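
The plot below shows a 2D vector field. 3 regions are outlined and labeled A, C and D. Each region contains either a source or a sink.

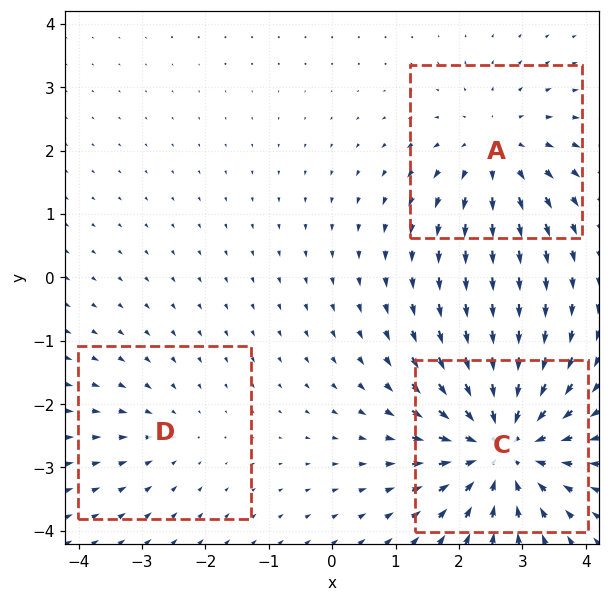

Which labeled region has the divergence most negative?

C

Divergence at each region's feature centre — A: about +3, C: about -5, D: about -2. Region C is most negative.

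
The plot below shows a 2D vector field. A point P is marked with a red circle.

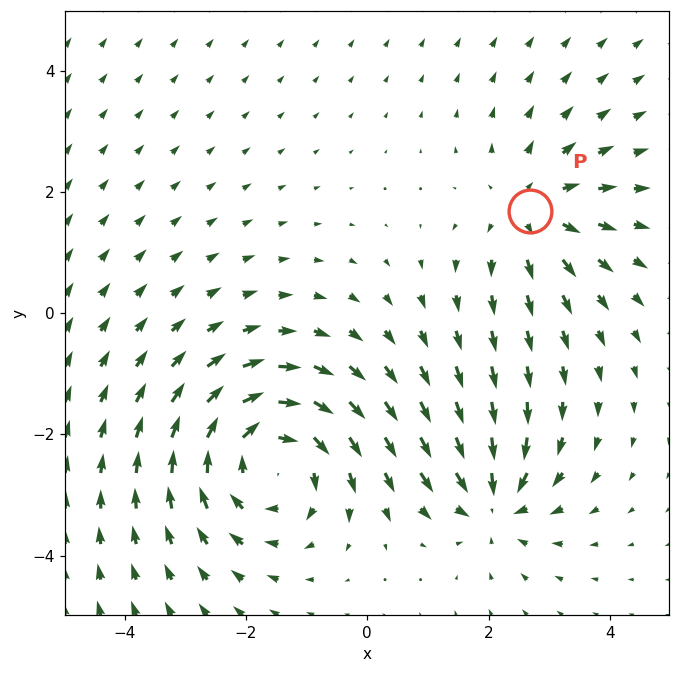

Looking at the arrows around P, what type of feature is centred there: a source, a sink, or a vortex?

source

At P (2.7, 1.7) the arrows spread outward. Divergence about +3, curl ≈0 — positive divergence with near-zero curl is a source.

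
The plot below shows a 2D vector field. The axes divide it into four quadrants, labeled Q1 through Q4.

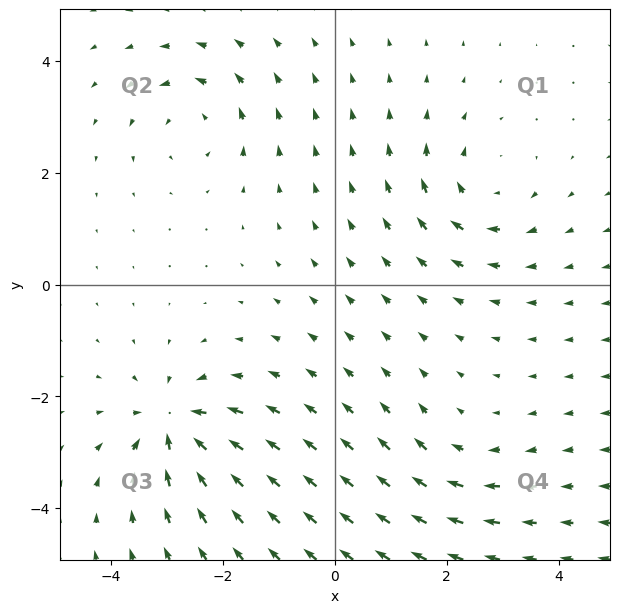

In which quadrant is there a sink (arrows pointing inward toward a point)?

The sink sits at approximately (-2.9, -2.5), which lies in quadrant Q3. The divergence there is about -6, negative as expected for a sink.

Q3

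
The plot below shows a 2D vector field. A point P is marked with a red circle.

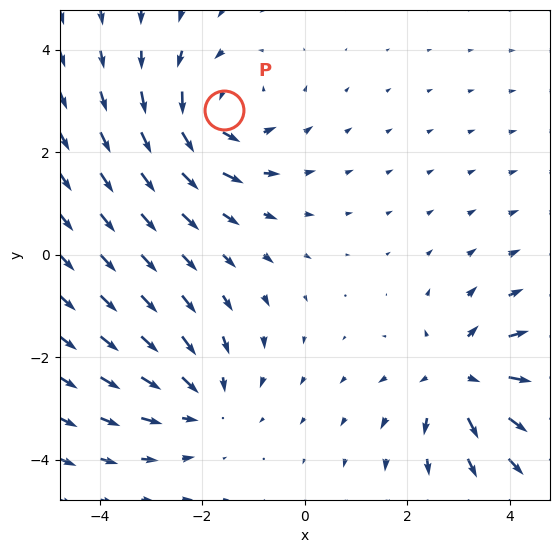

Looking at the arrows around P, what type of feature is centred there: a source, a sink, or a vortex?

vortex

At P (-1.6, 2.8) the arrows circulate counterclockwise. Divergence ≈0, curl about +3 — near-zero divergence with nonzero curl is a vortex.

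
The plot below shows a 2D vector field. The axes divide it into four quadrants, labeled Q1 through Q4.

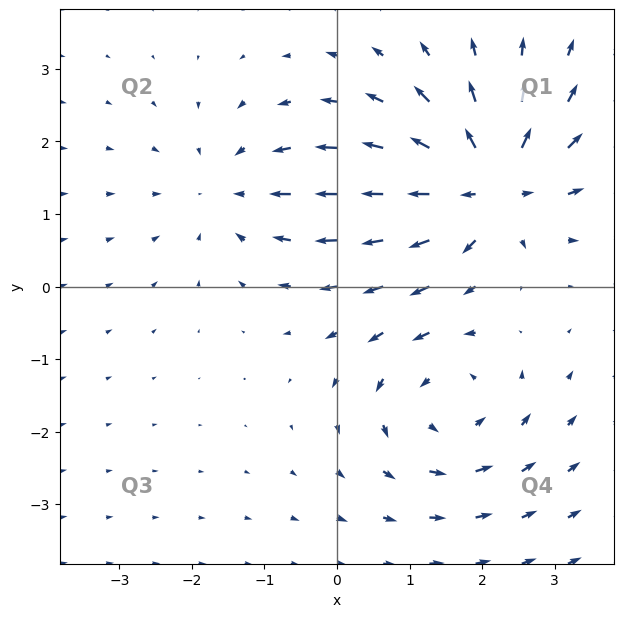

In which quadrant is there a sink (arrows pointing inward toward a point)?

Q2

The sink sits at approximately (-1.5, 1.3), which lies in quadrant Q2. The divergence there is about -2, negative as expected for a sink.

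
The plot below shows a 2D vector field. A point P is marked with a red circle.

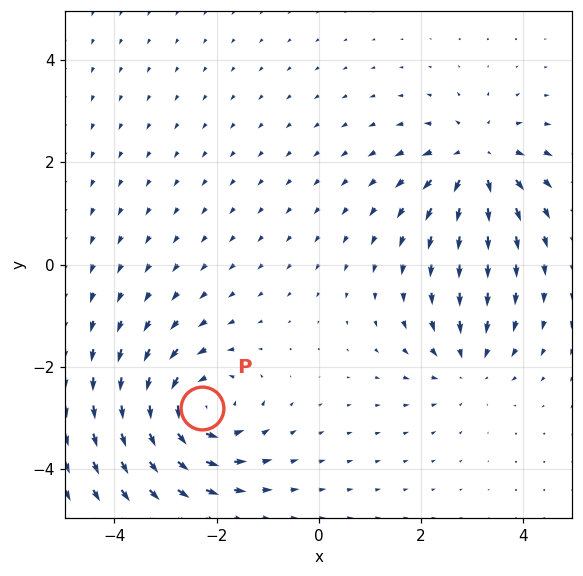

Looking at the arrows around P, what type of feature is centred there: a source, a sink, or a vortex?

At P (-2.3, -2.8) the arrows circulate counterclockwise. Divergence ≈0, curl about +5 — near-zero divergence with nonzero curl is a vortex.

vortex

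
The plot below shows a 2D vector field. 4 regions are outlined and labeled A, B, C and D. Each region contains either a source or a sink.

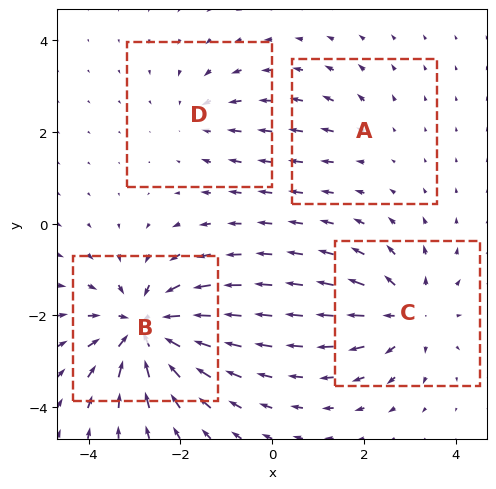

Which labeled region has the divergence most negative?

B

Divergence at each region's feature centre — A: about +2, B: about -7, C: about +5, D: about -3. Region B is most negative.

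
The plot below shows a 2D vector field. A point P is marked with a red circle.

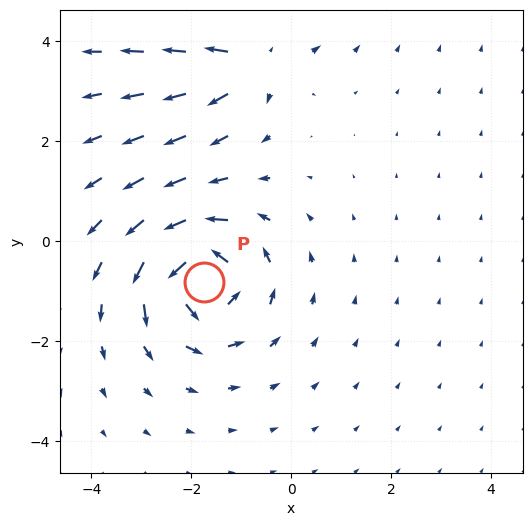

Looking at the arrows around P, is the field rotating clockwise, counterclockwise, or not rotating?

Near P at (-1.8, -0.8) the arrows circulate counterclockwise. The curl (z-component) there is about +6; positive curl means counterclockwise rotation.

counterclockwise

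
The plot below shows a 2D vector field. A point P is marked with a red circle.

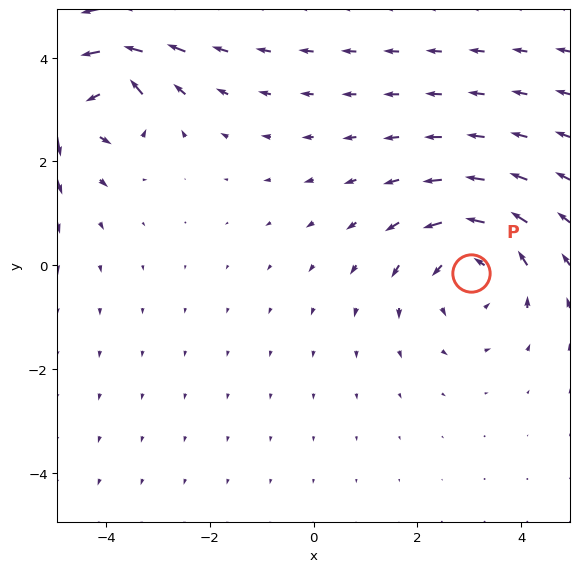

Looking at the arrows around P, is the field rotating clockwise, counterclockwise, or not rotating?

Near P at (3.0, -0.2) the arrows circulate counterclockwise. The curl (z-component) there is about +3; positive curl means counterclockwise rotation.

counterclockwise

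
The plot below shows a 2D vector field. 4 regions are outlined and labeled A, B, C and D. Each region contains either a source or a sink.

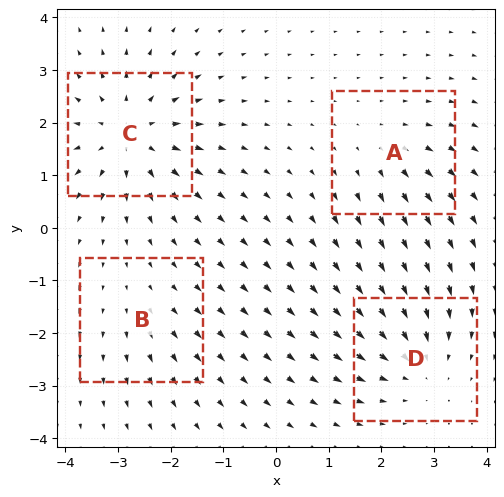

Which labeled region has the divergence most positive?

Divergence at each region's feature centre — A: about +3, B: about +2, C: about +6, D: about -4. Region C is most positive.

C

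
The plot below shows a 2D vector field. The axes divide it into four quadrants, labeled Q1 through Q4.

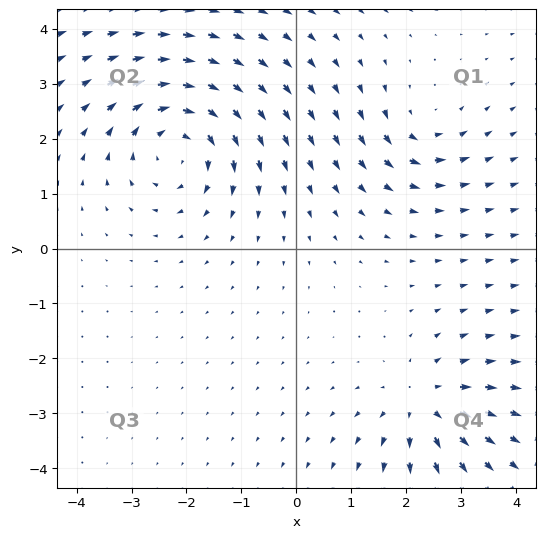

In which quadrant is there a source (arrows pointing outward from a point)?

Q4

The source sits at approximately (2.3, -2.8), which lies in quadrant Q4. The divergence there is about +4, positive as expected for a source.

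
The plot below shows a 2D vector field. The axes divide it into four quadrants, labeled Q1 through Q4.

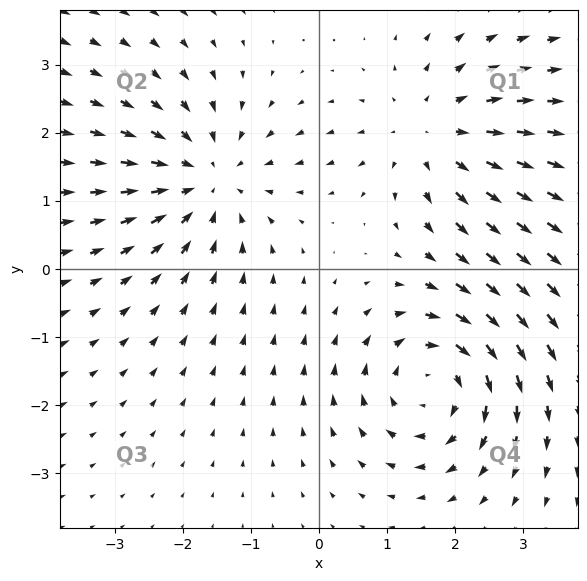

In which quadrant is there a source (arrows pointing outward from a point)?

The source sits at approximately (1.7, 2.0), which lies in quadrant Q1. The divergence there is about +3, positive as expected for a source.

Q1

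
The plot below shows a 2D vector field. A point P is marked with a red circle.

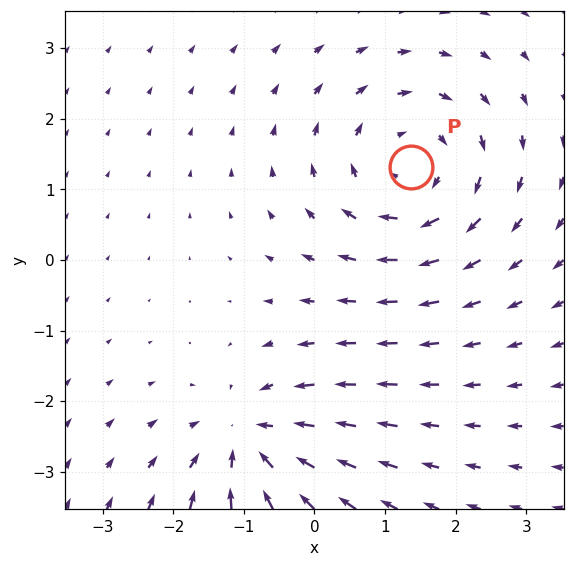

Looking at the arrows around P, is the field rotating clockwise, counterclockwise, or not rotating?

clockwise

Near P at (1.4, 1.3) the arrows circulate clockwise. The curl (z-component) there is about -3; negative curl means clockwise rotation.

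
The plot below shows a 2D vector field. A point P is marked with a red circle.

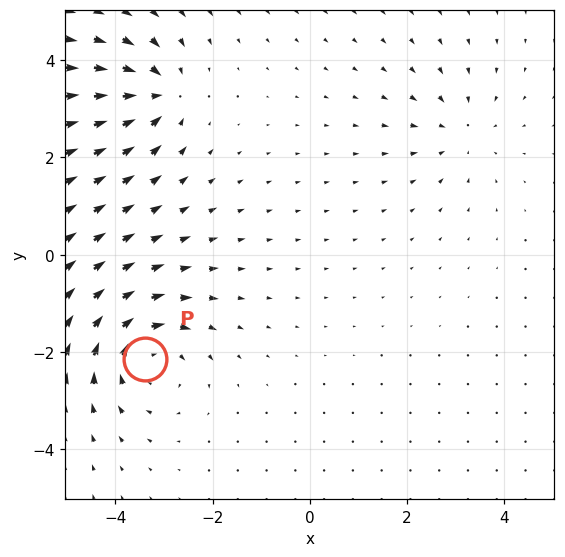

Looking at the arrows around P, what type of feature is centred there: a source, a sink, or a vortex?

vortex

At P (-3.4, -2.1) the arrows circulate clockwise. Divergence ≈0, curl about -4 — near-zero divergence with nonzero curl is a vortex.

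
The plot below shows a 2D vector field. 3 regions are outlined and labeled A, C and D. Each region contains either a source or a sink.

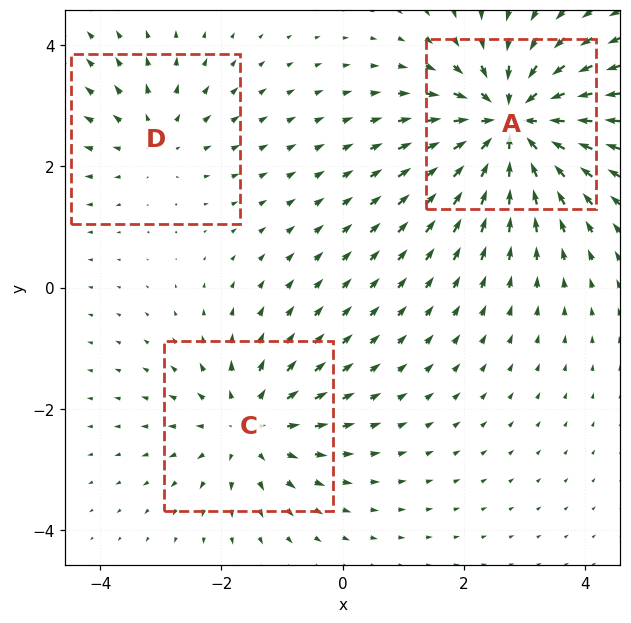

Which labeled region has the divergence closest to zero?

D

Divergence at each region's feature centre — A: about -5, C: about +3, D: about +2. Region D is closest to zero.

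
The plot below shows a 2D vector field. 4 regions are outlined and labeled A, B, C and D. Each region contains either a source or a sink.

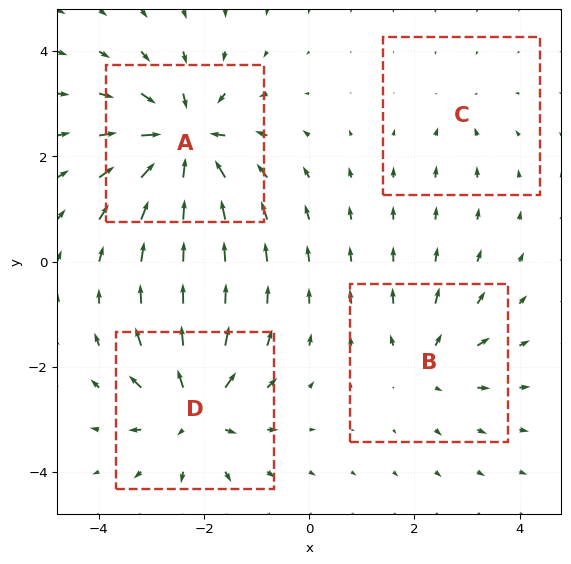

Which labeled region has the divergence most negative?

Divergence at each region's feature centre — A: about -7, B: about +4, C: about -2, D: about +6. Region A is most negative.

A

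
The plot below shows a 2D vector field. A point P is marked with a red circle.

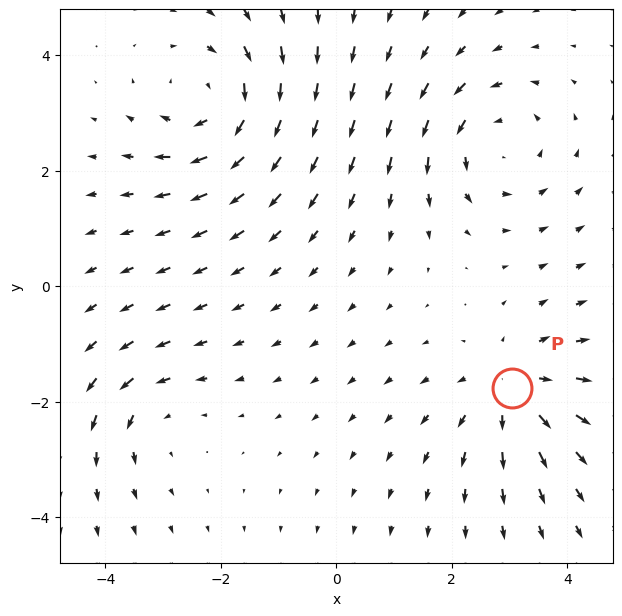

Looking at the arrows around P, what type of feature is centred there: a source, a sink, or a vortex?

source

At P (3.0, -1.8) the arrows spread outward. Divergence about +4, curl ≈0 — positive divergence with near-zero curl is a source.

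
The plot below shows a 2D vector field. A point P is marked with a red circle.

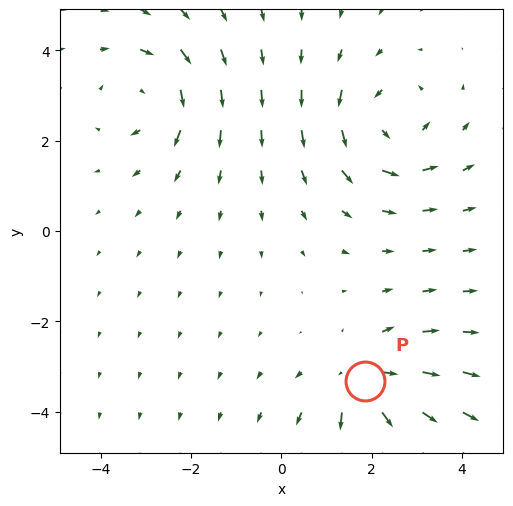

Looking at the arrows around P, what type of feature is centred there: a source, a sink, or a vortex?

source

At P (1.8, -3.3) the arrows spread outward. Divergence about +4, curl ≈0 — positive divergence with near-zero curl is a source.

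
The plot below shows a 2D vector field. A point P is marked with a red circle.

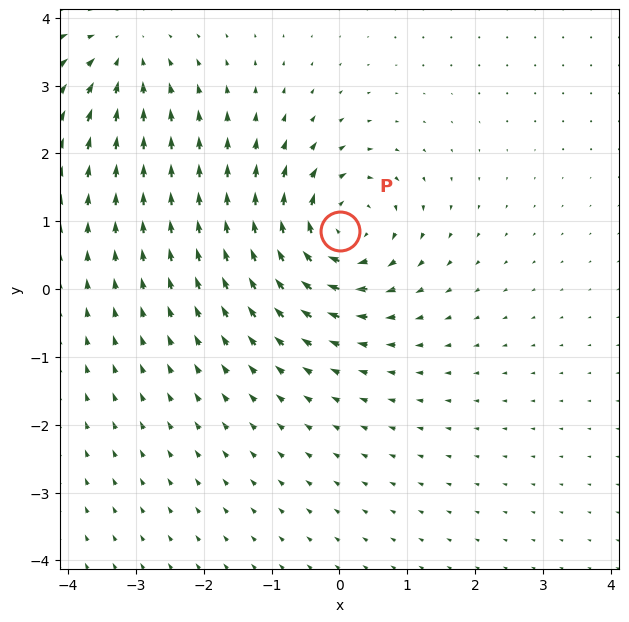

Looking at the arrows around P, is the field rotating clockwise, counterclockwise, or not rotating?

clockwise

Near P at (0.0, 0.9) the arrows circulate clockwise. The curl (z-component) there is about -6; negative curl means clockwise rotation.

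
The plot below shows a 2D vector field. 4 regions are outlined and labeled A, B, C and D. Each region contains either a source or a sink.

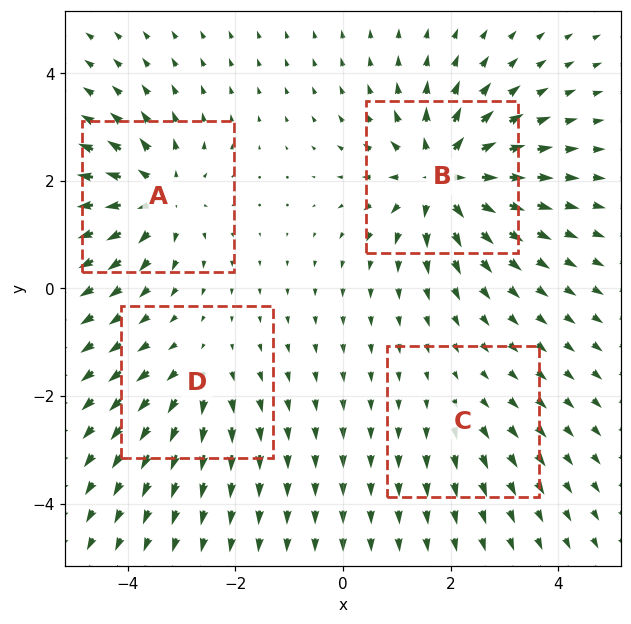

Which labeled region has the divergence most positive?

B

Divergence at each region's feature centre — A: about +6, B: about +8, C: about +2, D: about +4. Region B is most positive.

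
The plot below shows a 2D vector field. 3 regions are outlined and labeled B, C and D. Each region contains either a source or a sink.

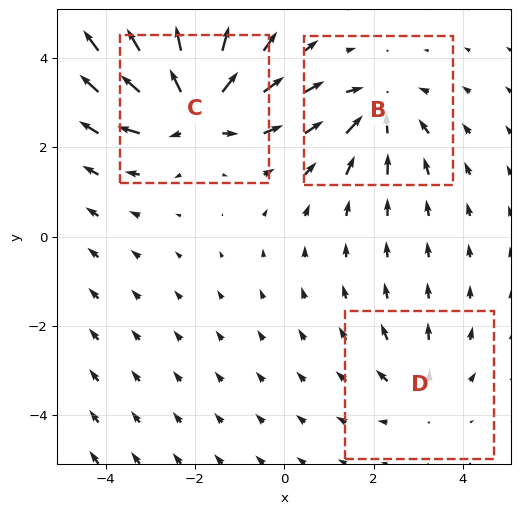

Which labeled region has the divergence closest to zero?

Divergence at each region's feature centre — B: about -3, C: about +5, D: about +2. Region D is closest to zero.

D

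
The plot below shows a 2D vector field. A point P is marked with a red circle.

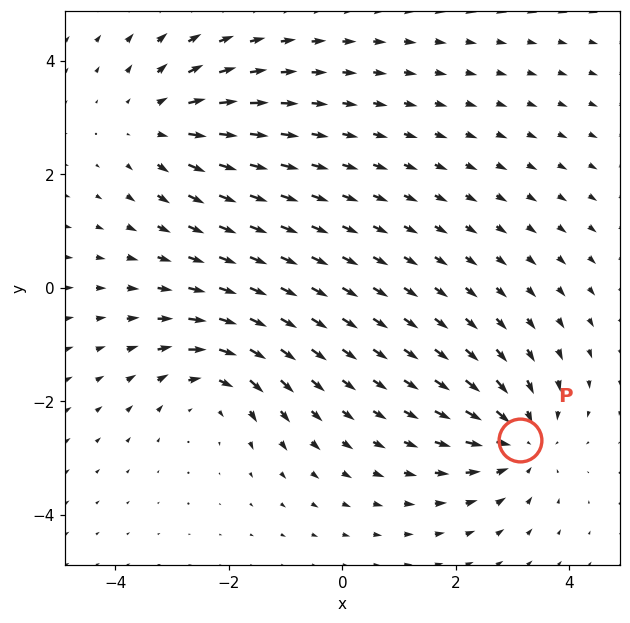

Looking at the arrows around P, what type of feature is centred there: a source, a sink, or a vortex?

At P (3.1, -2.7) the arrows converge inward. Divergence about -3, curl ≈0 — negative divergence with near-zero curl is a sink.

sink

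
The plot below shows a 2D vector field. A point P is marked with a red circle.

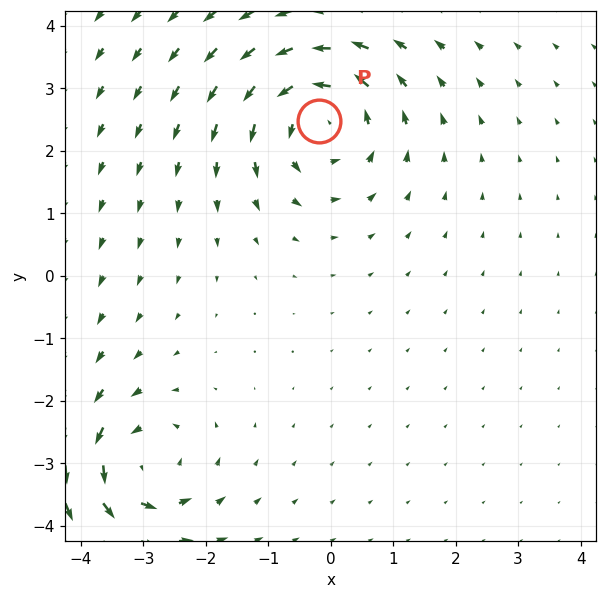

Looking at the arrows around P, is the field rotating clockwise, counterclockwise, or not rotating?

counterclockwise

Near P at (-0.2, 2.5) the arrows circulate counterclockwise. The curl (z-component) there is about +4; positive curl means counterclockwise rotation.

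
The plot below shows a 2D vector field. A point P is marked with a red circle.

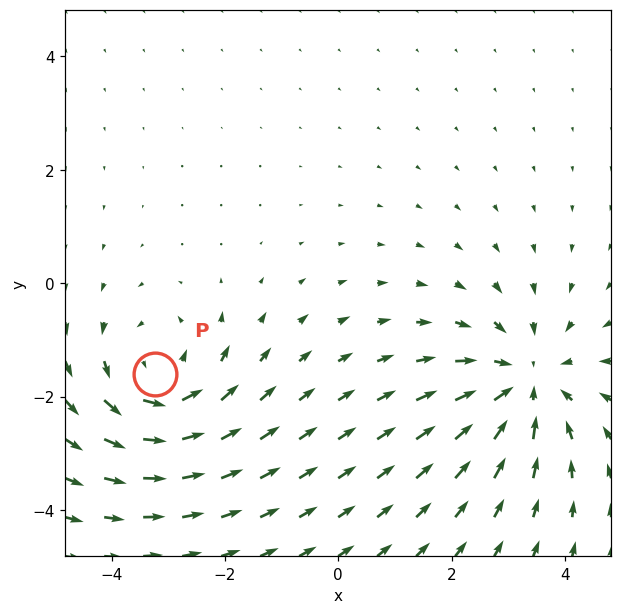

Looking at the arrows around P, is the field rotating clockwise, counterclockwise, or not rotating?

Near P at (-3.2, -1.6) the arrows circulate counterclockwise. The curl (z-component) there is about +4; positive curl means counterclockwise rotation.

counterclockwise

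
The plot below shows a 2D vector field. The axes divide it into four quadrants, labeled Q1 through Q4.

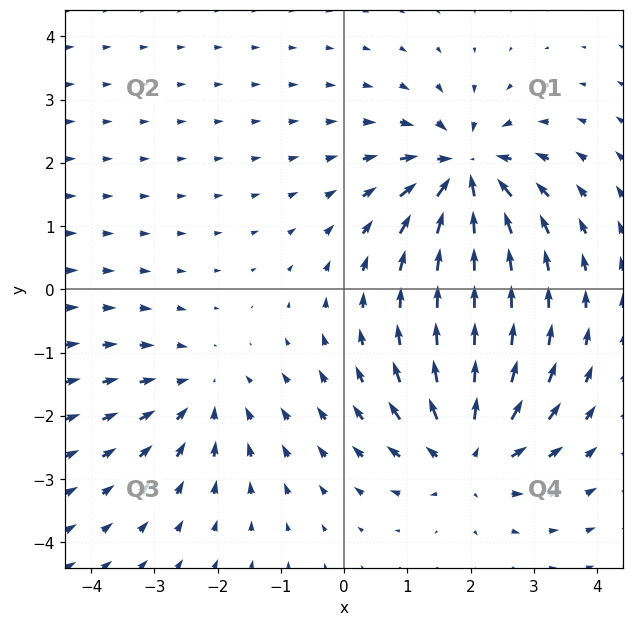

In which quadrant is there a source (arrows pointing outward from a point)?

The source sits at approximately (2.0, -2.6), which lies in quadrant Q4. The divergence there is about +5, positive as expected for a source.

Q4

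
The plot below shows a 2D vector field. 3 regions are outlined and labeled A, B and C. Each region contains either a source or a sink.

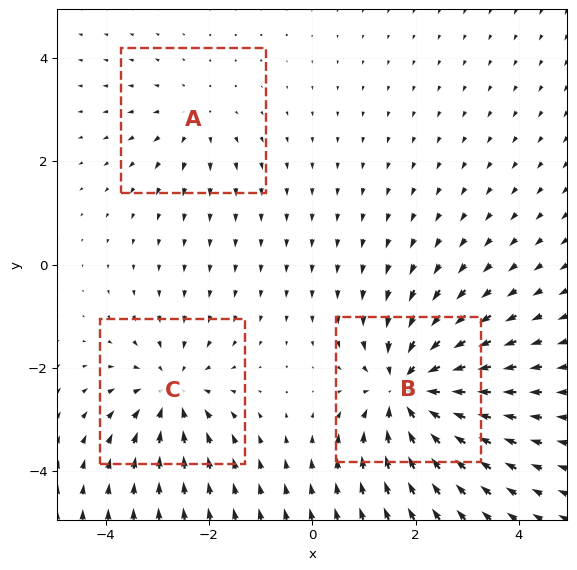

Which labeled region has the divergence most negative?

B

Divergence at each region's feature centre — A: about +2, B: about -5, C: about -4. Region B is most negative.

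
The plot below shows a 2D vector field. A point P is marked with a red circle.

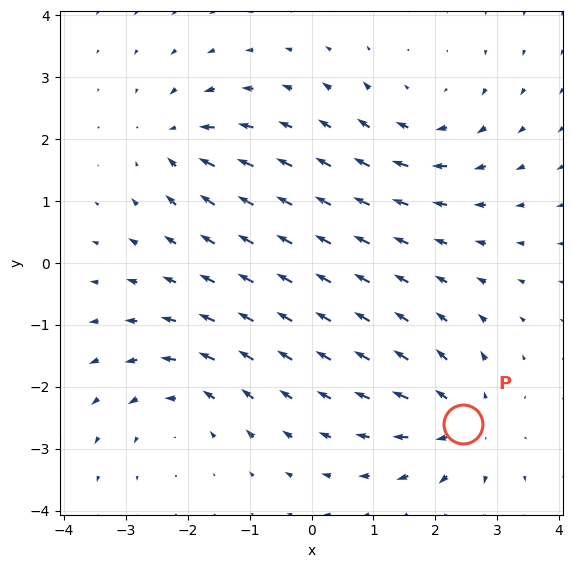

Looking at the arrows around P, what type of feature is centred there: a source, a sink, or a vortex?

source

At P (2.4, -2.6) the arrows spread outward. Divergence about +5, curl ≈0 — positive divergence with near-zero curl is a source.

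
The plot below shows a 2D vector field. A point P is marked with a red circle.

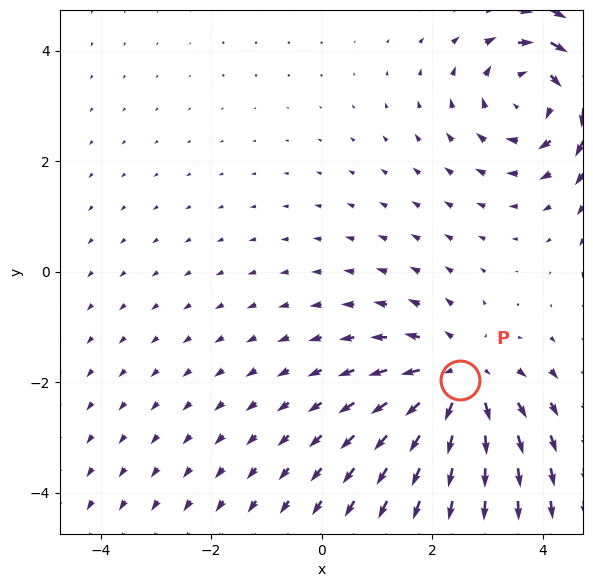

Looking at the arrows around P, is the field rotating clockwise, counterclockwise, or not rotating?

Near P at (2.5, -2.0) the arrows show no circulation. The curl there is ≈0.

not rotating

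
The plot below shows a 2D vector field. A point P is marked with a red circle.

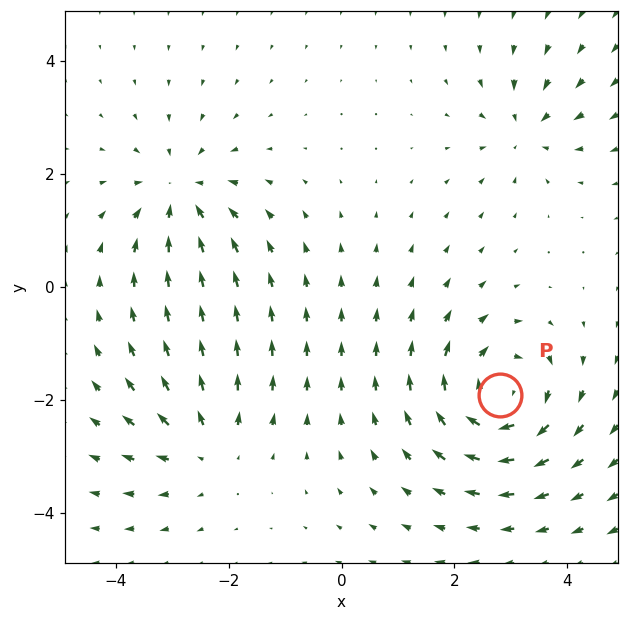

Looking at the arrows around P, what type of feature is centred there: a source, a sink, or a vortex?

At P (2.8, -1.9) the arrows circulate clockwise. Divergence ≈0, curl about -6 — near-zero divergence with nonzero curl is a vortex.

vortex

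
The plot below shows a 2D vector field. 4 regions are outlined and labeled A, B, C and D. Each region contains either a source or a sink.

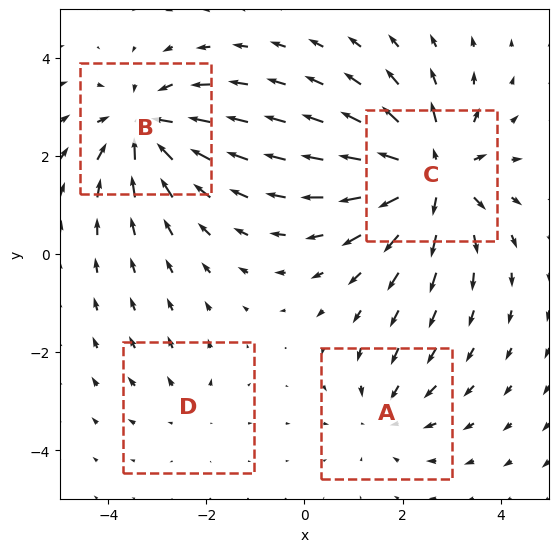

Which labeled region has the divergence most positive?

C

Divergence at each region's feature centre — A: about -3, B: about -5, C: about +7, D: about +2. Region C is most positive.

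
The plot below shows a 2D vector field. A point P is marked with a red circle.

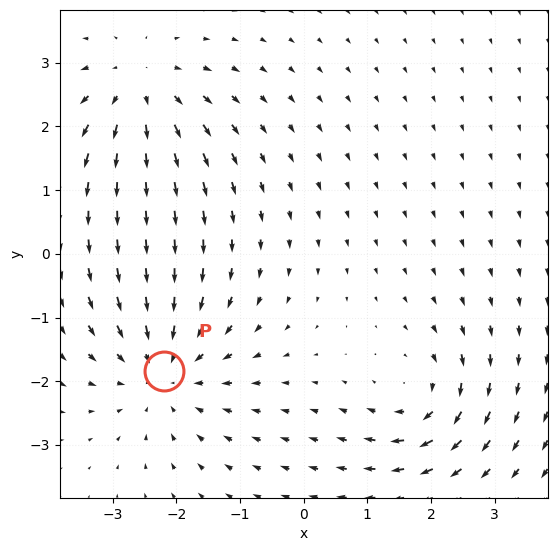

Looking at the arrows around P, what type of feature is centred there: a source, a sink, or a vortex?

At P (-2.2, -1.8) the arrows converge inward. Divergence about -4, curl ≈0 — negative divergence with near-zero curl is a sink.

sink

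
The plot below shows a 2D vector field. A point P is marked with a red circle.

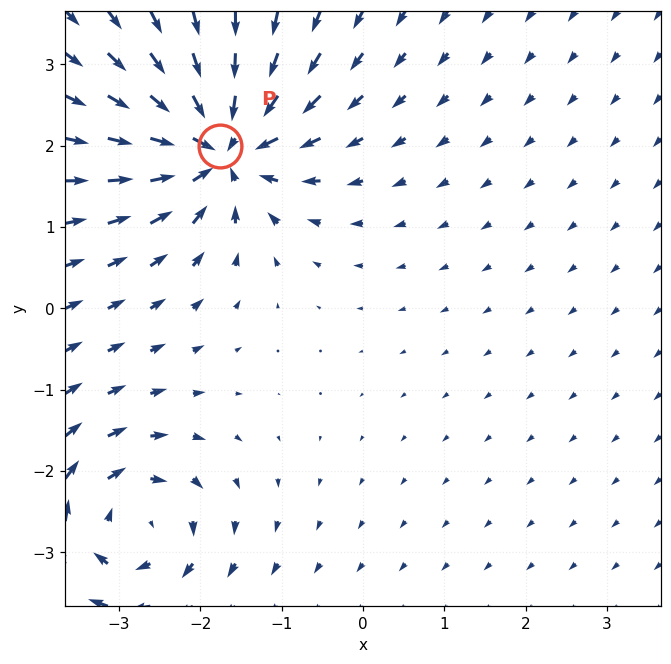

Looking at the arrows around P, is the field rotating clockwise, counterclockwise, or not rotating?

not rotating

Near P at (-1.8, 2.0) the arrows show no circulation. The curl there is ≈0.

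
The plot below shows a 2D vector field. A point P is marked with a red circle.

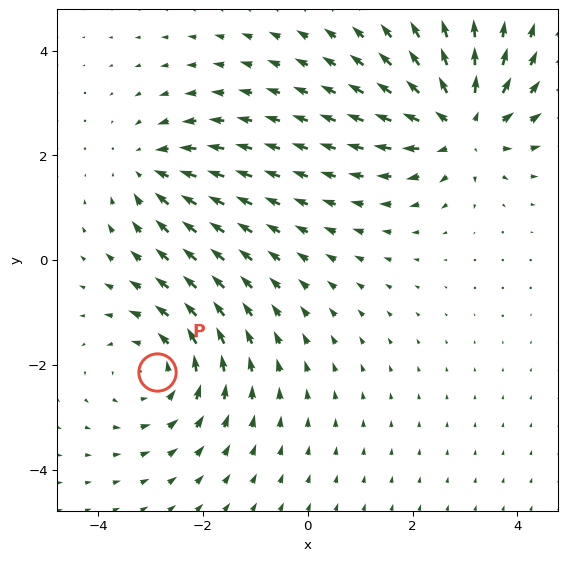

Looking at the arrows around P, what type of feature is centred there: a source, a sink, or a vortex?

vortex

At P (-2.9, -2.1) the arrows circulate counterclockwise. Divergence ≈0, curl about +3 — near-zero divergence with nonzero curl is a vortex.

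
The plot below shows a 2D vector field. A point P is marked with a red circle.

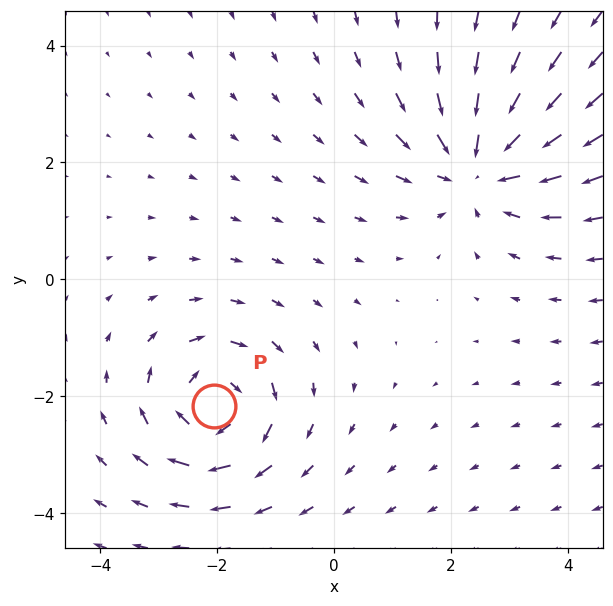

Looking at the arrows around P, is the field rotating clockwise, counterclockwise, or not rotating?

clockwise

Near P at (-2.0, -2.2) the arrows circulate clockwise. The curl (z-component) there is about -4; negative curl means clockwise rotation.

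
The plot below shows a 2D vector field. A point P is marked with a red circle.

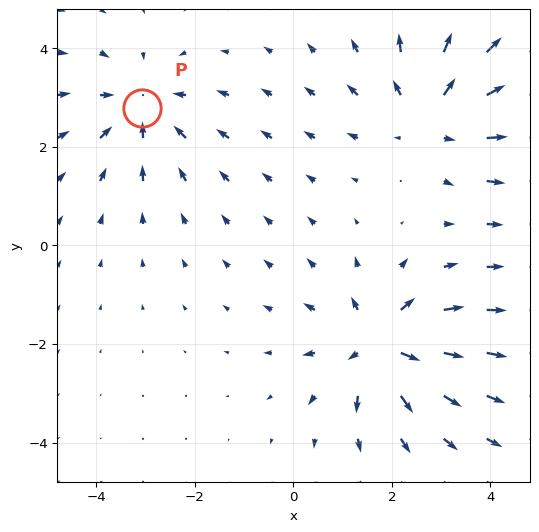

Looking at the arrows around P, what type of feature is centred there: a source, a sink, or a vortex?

At P (-3.1, 2.8) the arrows converge inward. Divergence about -4, curl ≈0 — negative divergence with near-zero curl is a sink.

sink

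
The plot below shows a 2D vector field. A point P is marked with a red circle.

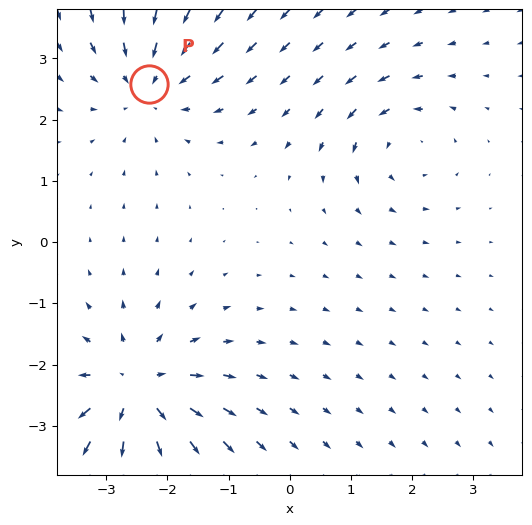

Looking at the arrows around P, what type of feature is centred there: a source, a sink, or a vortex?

sink

At P (-2.3, 2.6) the arrows converge inward. Divergence about -3, curl ≈0 — negative divergence with near-zero curl is a sink.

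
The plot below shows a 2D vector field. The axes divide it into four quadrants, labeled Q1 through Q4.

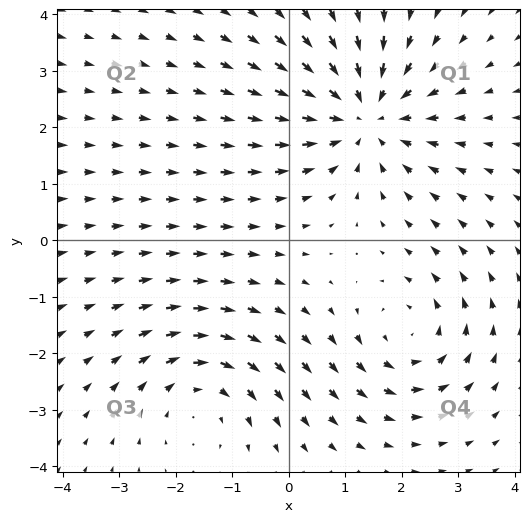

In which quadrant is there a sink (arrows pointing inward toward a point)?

Q1

The sink sits at approximately (1.3, 2.2), which lies in quadrant Q1. The divergence there is about -3, negative as expected for a sink.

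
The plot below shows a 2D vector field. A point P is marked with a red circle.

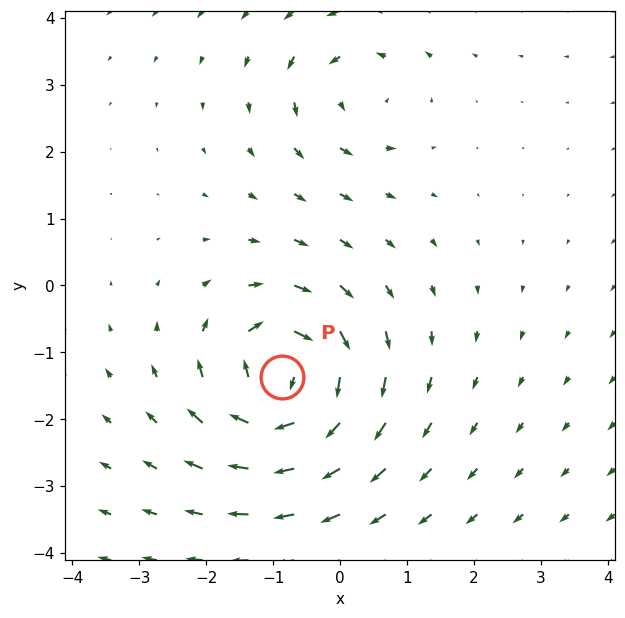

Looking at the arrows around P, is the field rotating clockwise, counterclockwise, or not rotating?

clockwise

Near P at (-0.9, -1.4) the arrows circulate clockwise. The curl (z-component) there is about -7; negative curl means clockwise rotation.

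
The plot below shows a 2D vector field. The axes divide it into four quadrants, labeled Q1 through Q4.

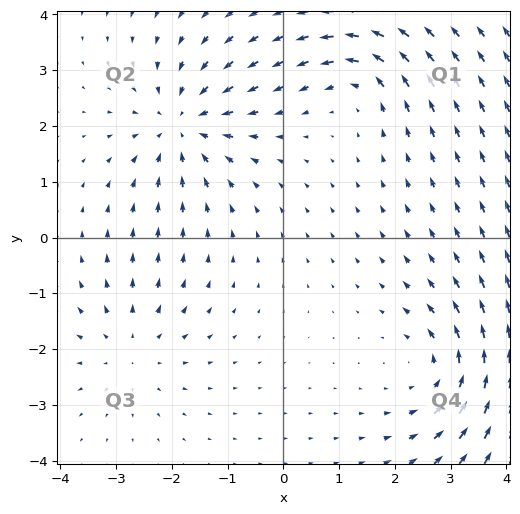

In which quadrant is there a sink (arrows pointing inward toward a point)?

The sink sits at approximately (-1.8, 2.0), which lies in quadrant Q2. The divergence there is about -5, negative as expected for a sink.

Q2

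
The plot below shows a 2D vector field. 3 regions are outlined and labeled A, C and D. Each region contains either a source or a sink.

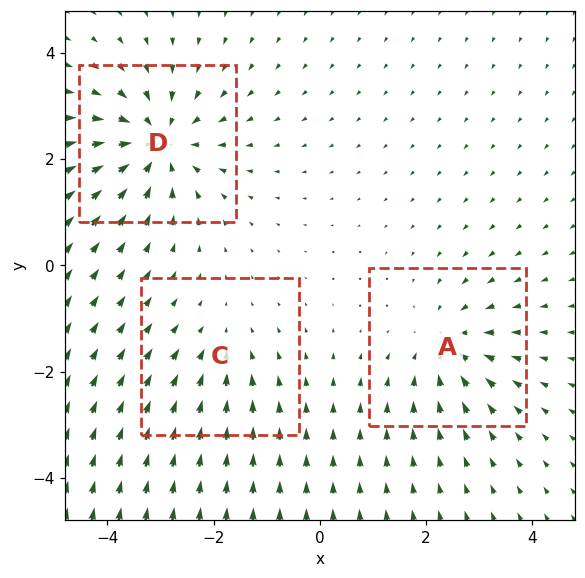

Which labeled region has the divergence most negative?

Divergence at each region's feature centre — A: about -3, C: about -2, D: about -5. Region D is most negative.

D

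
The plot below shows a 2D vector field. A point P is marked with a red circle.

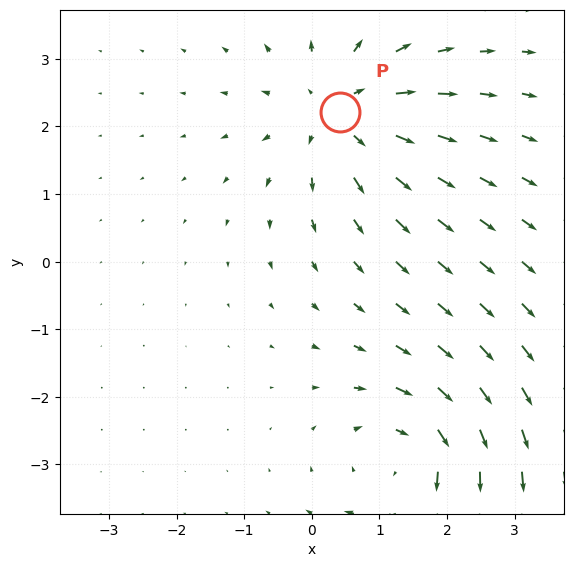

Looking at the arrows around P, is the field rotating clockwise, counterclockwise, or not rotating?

not rotating

Near P at (0.4, 2.2) the arrows show no circulation. The curl there is ≈0.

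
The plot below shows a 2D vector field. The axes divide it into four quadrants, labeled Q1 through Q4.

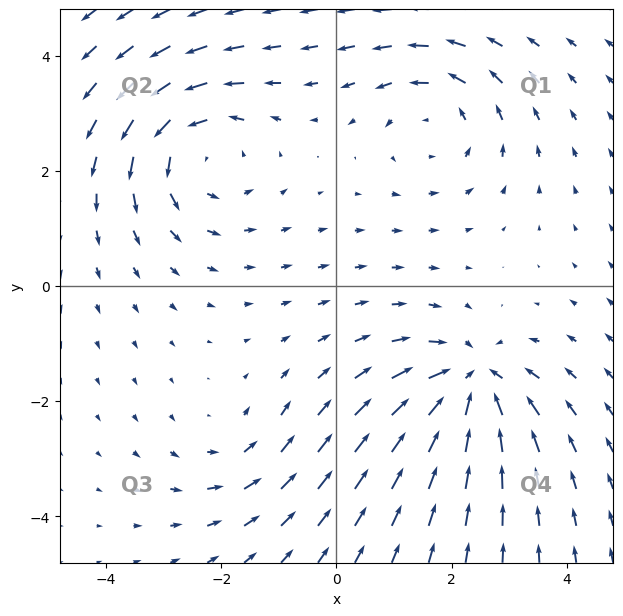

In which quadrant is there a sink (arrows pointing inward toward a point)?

Q4

The sink sits at approximately (2.4, -1.7), which lies in quadrant Q4. The divergence there is about -6, negative as expected for a sink.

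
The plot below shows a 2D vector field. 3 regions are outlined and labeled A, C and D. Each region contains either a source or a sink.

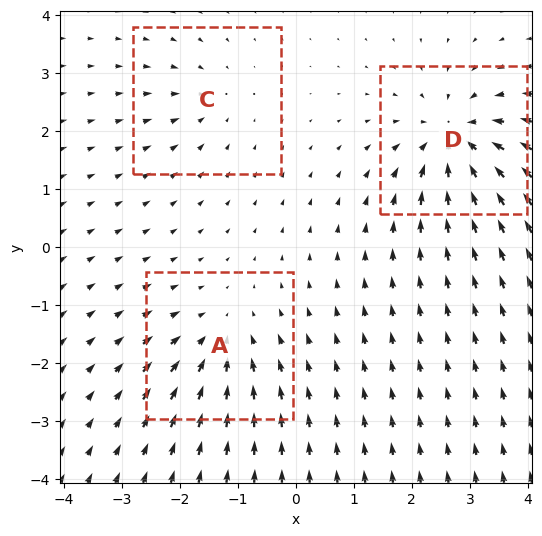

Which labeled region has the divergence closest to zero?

Divergence at each region's feature centre — A: about -4, C: about -2, D: about -6. Region C is closest to zero.

C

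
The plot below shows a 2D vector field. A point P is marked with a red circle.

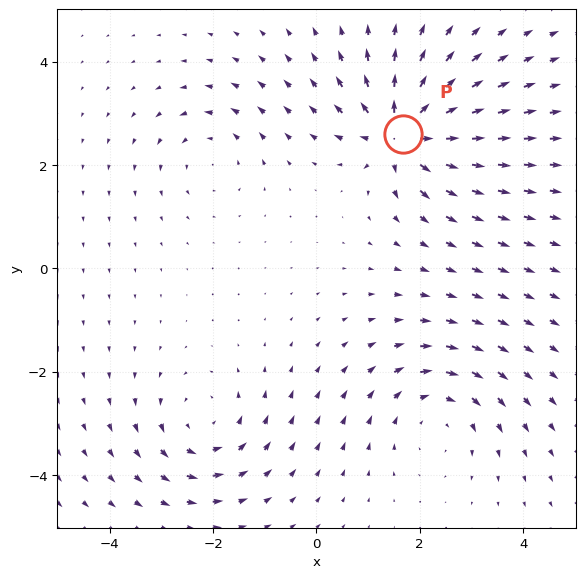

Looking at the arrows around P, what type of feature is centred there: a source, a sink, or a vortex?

source

At P (1.7, 2.6) the arrows spread outward. Divergence about +7, curl ≈0 — positive divergence with near-zero curl is a source.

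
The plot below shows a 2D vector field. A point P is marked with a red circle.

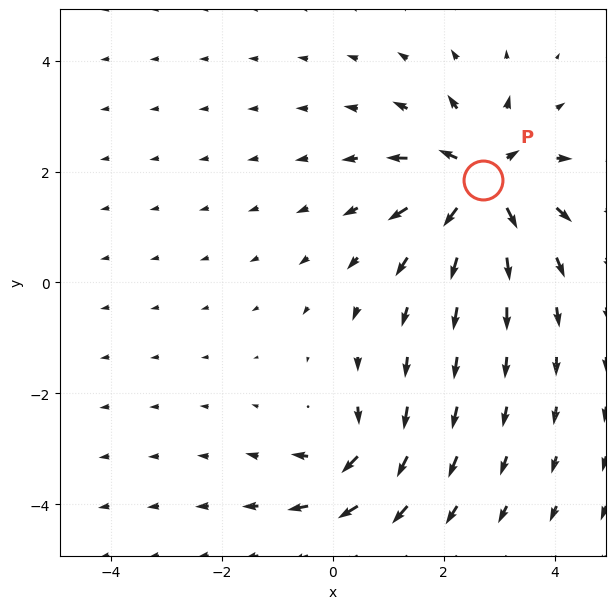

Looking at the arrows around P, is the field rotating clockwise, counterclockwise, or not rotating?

not rotating

Near P at (2.7, 1.8) the arrows show no circulation. The curl there is ≈0.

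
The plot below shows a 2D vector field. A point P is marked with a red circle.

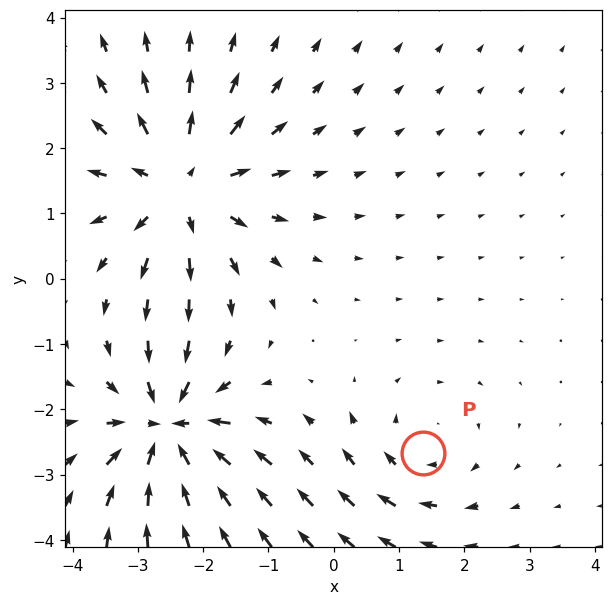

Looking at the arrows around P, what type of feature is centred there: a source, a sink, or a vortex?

At P (1.4, -2.7) the arrows circulate clockwise. Divergence ≈0, curl about -3 — near-zero divergence with nonzero curl is a vortex.

vortex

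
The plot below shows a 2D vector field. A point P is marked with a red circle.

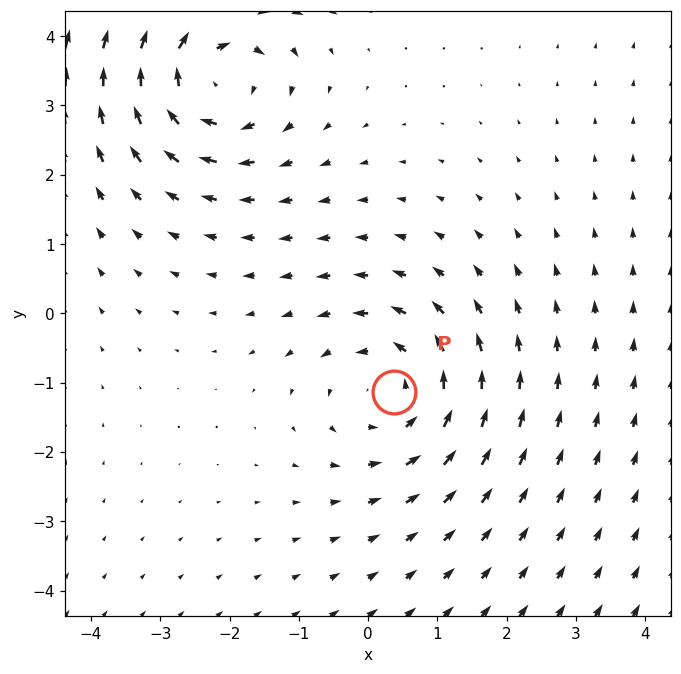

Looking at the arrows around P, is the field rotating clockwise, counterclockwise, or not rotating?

counterclockwise

Near P at (0.4, -1.1) the arrows circulate counterclockwise. The curl (z-component) there is about +3; positive curl means counterclockwise rotation.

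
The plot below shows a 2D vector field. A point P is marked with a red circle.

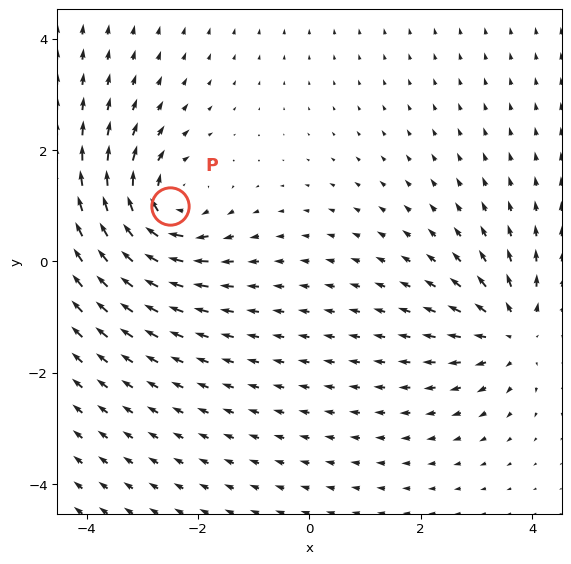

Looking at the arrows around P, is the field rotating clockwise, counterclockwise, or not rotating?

clockwise

Near P at (-2.5, 1.0) the arrows circulate clockwise. The curl (z-component) there is about -5; negative curl means clockwise rotation.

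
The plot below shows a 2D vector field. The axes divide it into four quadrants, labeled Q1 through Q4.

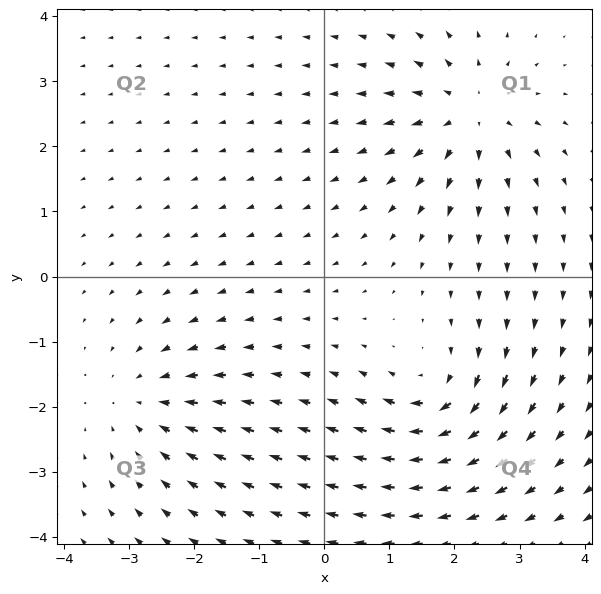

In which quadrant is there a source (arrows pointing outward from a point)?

Q1

The source sits at approximately (2.2, 2.5), which lies in quadrant Q1. The divergence there is about +5, positive as expected for a source.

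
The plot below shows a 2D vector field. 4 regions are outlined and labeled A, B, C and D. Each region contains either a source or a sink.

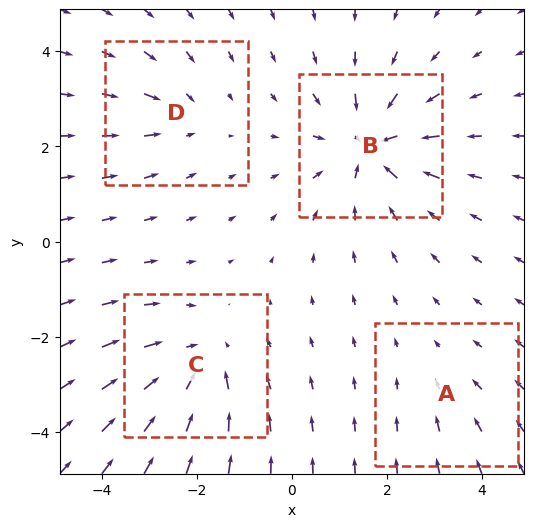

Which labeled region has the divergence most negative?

Divergence at each region's feature centre — A: about -2, B: about -6, C: about -5, D: about -3. Region B is most negative.

B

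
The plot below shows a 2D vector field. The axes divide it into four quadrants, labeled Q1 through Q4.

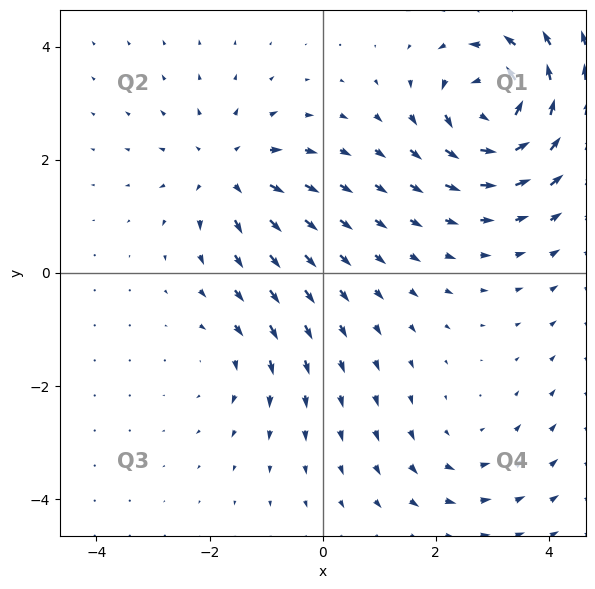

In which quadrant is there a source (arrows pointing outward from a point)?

Q2

The source sits at approximately (-1.7, 1.8), which lies in quadrant Q2. The divergence there is about +4, positive as expected for a source.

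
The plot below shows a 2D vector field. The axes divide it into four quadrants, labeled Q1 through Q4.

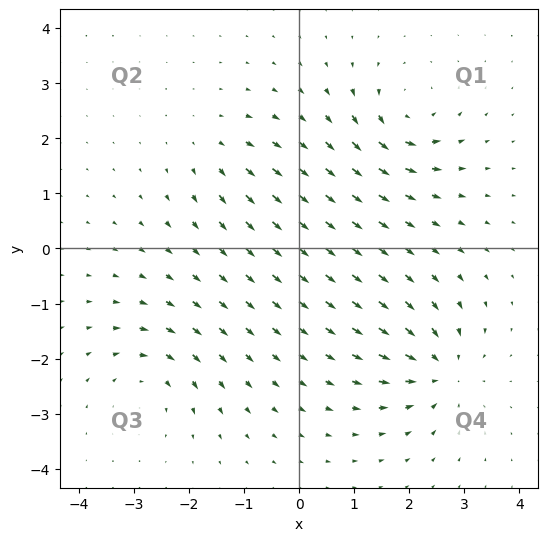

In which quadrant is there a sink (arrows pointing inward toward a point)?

The sink sits at approximately (2.5, -2.2), which lies in quadrant Q4. The divergence there is about -6, negative as expected for a sink.

Q4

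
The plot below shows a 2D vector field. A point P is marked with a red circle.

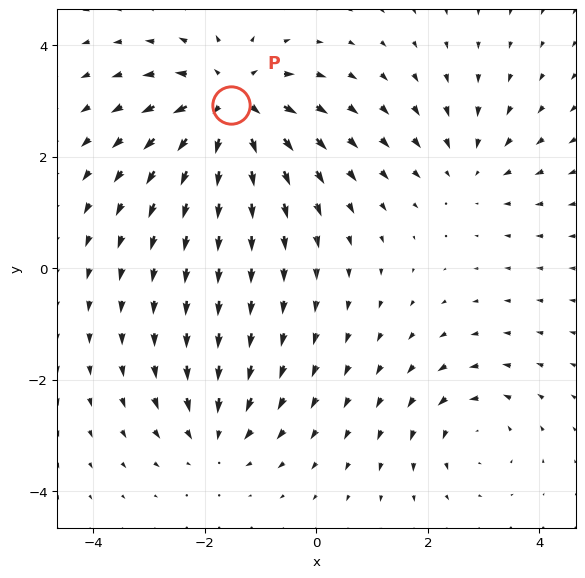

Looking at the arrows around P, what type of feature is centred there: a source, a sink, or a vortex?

At P (-1.5, 2.9) the arrows spread outward. Divergence about +6, curl ≈0 — positive divergence with near-zero curl is a source.

source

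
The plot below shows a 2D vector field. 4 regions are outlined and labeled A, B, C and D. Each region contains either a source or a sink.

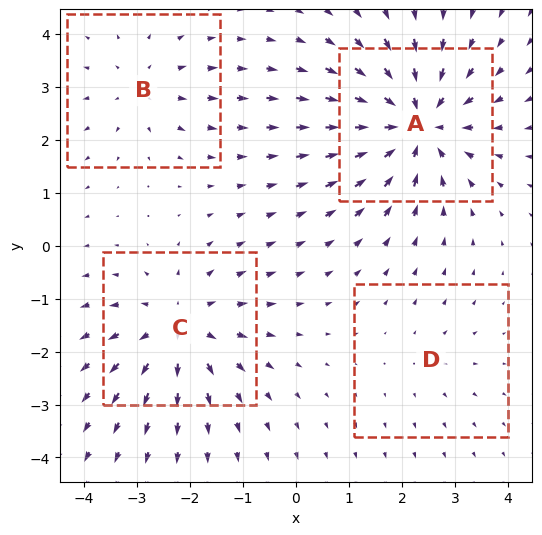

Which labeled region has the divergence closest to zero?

D

Divergence at each region's feature centre — A: about -6, B: about +3, C: about +5, D: about +2. Region D is closest to zero.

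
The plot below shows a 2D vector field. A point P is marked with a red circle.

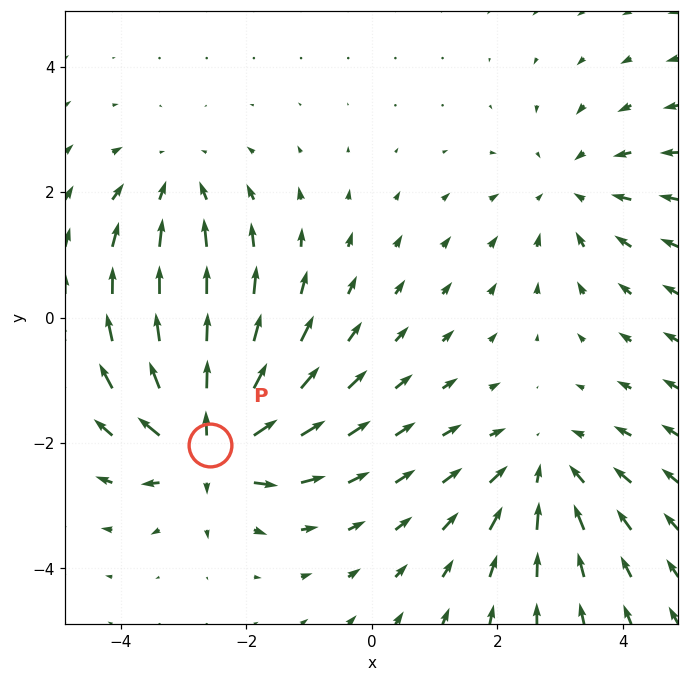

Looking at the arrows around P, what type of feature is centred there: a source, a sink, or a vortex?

source

At P (-2.6, -2.0) the arrows spread outward. Divergence about +7, curl ≈0 — positive divergence with near-zero curl is a source.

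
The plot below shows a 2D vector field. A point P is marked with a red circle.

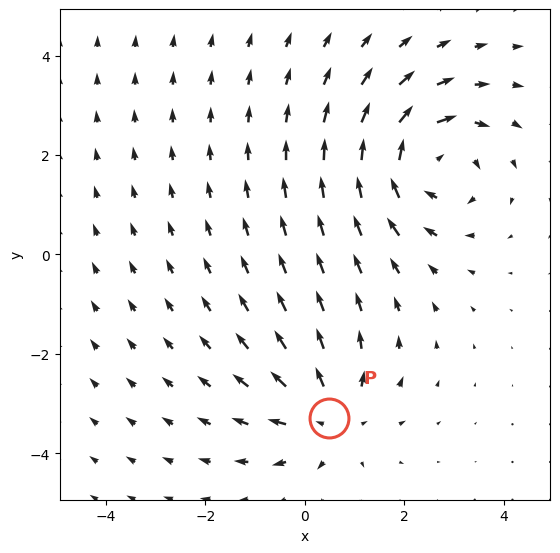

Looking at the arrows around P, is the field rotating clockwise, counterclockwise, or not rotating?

Near P at (0.5, -3.3) the arrows show no circulation. The curl there is ≈0.

not rotating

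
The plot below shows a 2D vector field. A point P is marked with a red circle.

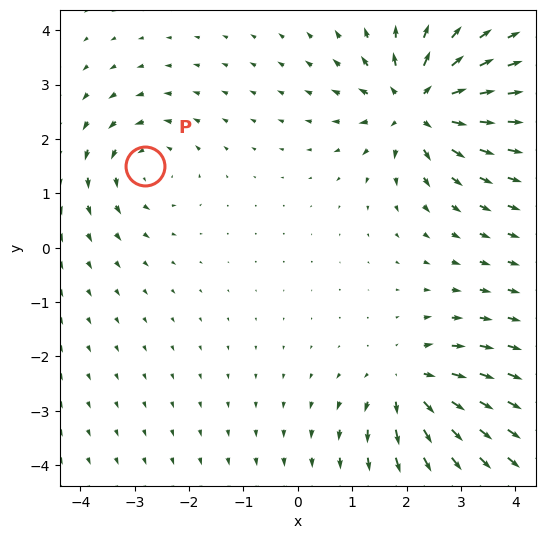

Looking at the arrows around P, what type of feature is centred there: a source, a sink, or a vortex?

At P (-2.8, 1.5) the arrows circulate counterclockwise. Divergence ≈0, curl about +3 — near-zero divergence with nonzero curl is a vortex.

vortex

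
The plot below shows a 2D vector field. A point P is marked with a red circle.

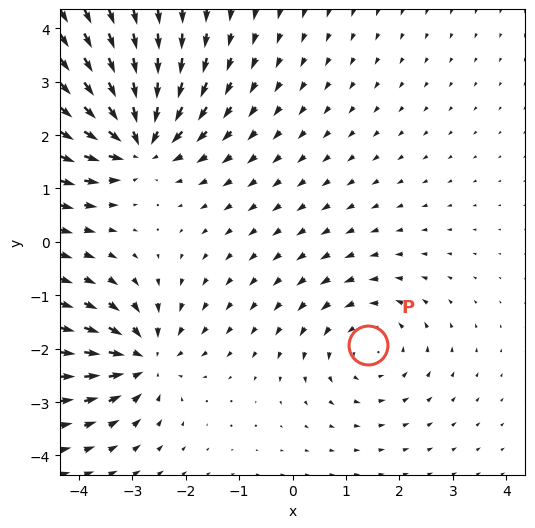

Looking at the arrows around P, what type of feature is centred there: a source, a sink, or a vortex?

vortex

At P (1.4, -1.9) the arrows circulate counterclockwise. Divergence ≈0, curl about +3 — near-zero divergence with nonzero curl is a vortex.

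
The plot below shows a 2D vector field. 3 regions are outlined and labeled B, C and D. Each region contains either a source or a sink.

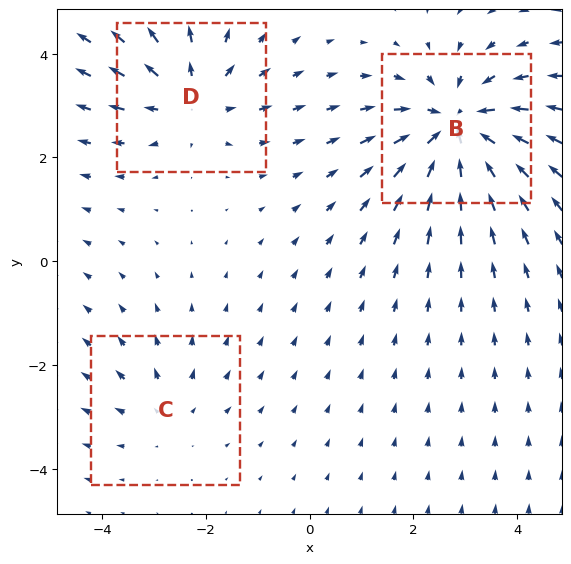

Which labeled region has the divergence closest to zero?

Divergence at each region's feature centre — B: about -5, C: about +2, D: about +3. Region C is closest to zero.

C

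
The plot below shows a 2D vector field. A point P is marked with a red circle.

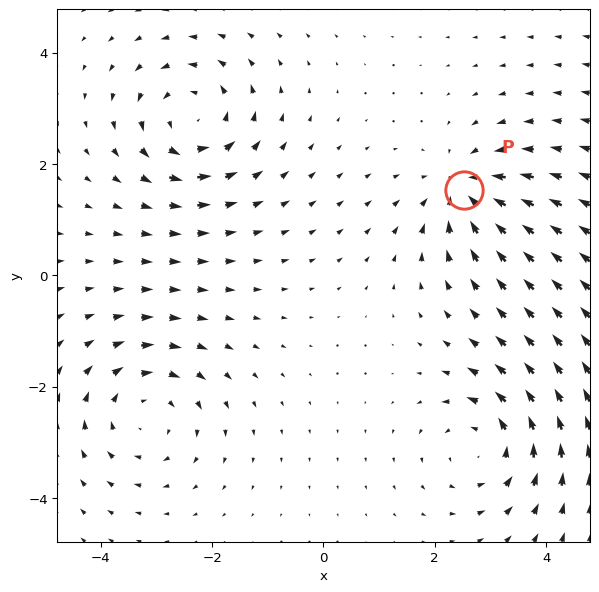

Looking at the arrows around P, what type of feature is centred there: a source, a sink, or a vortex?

sink

At P (2.5, 1.5) the arrows converge inward. Divergence about -5, curl ≈0 — negative divergence with near-zero curl is a sink.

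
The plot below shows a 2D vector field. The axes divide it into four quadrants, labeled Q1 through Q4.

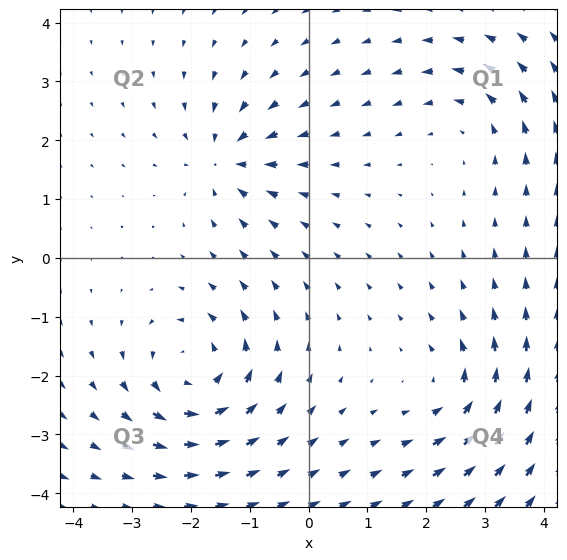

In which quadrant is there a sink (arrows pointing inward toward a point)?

Q2

The sink sits at approximately (-1.4, 1.7), which lies in quadrant Q2. The divergence there is about -4, negative as expected for a sink.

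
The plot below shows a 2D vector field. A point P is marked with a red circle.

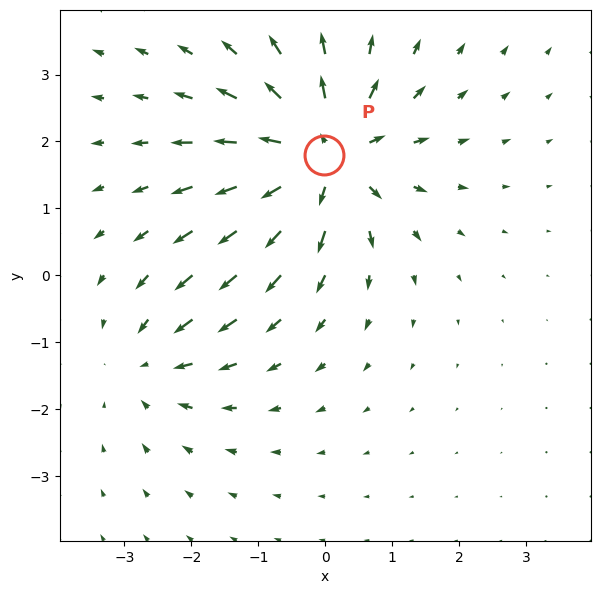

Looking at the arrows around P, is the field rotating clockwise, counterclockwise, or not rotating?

Near P at (-0.0, 1.8) the arrows show no circulation. The curl there is ≈0.

not rotating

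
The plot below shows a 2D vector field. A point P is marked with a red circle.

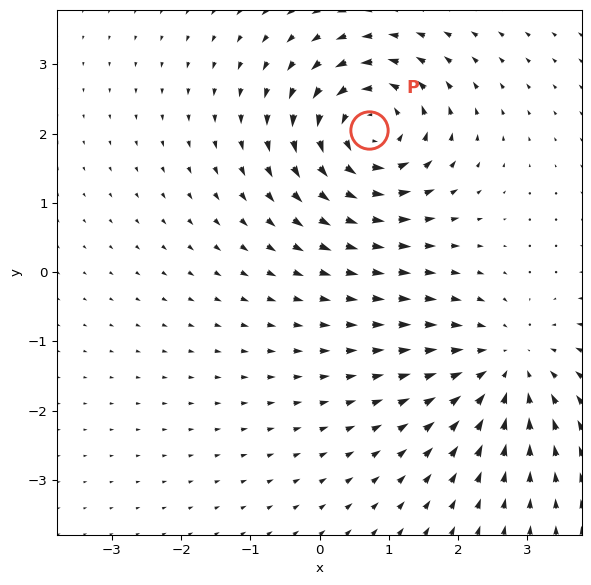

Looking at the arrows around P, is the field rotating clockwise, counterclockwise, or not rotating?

counterclockwise

Near P at (0.7, 2.1) the arrows circulate counterclockwise. The curl (z-component) there is about +6; positive curl means counterclockwise rotation.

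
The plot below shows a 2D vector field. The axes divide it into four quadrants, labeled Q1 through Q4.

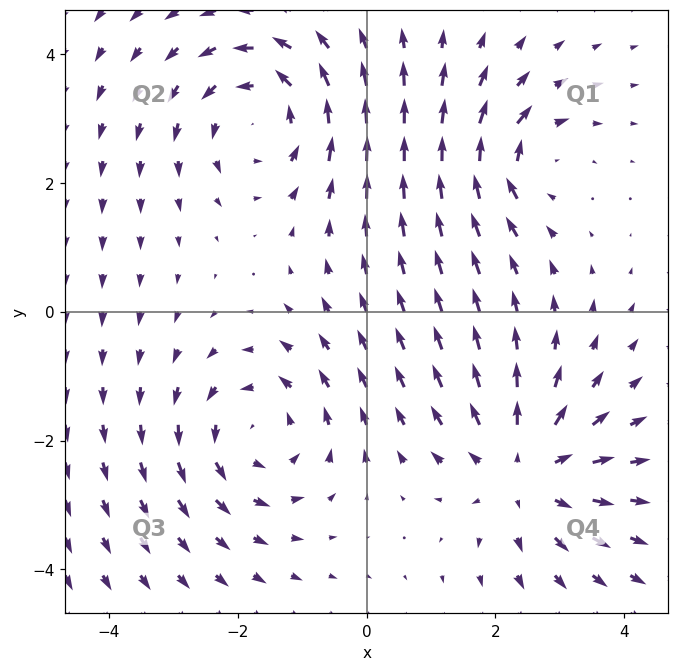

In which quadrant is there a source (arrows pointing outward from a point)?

Q4

The source sits at approximately (2.5, -2.5), which lies in quadrant Q4. The divergence there is about +4, positive as expected for a source.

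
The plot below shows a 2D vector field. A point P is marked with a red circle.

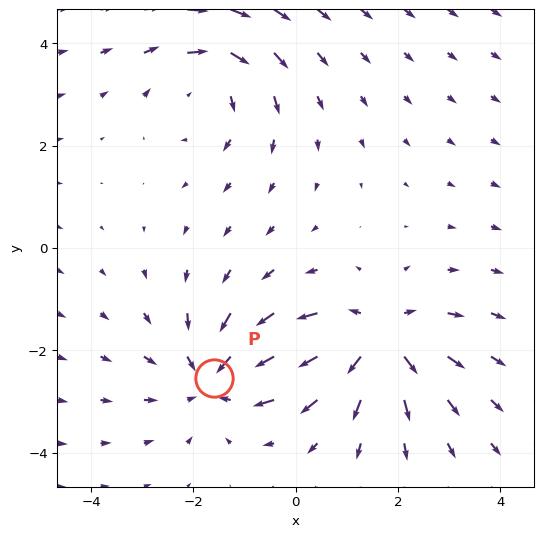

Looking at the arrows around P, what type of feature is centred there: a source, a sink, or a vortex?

At P (-1.6, -2.5) the arrows converge inward. Divergence about -3, curl ≈0 — negative divergence with near-zero curl is a sink.

sink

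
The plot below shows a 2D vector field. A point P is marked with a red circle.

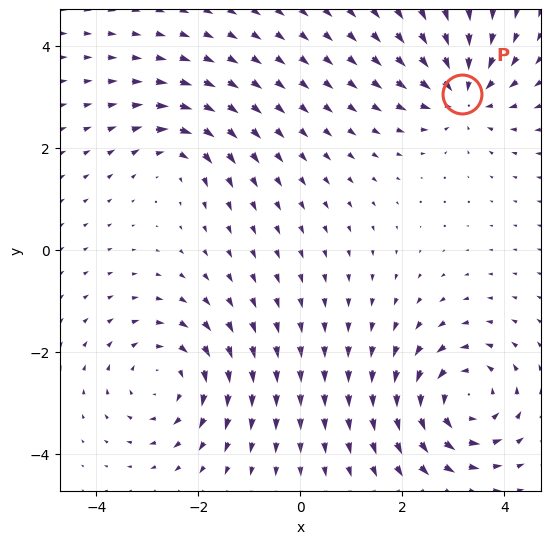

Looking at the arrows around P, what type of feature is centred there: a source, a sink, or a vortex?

sink

At P (3.2, 3.1) the arrows converge inward. Divergence about -5, curl ≈0 — negative divergence with near-zero curl is a sink.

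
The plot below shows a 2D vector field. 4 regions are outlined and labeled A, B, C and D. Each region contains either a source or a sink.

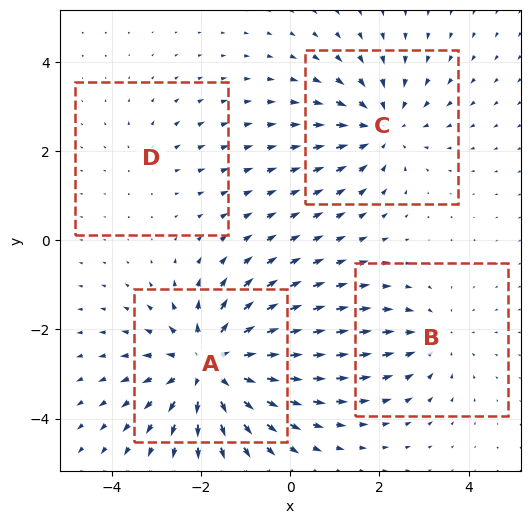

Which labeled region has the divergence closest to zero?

Divergence at each region's feature centre — A: about +6, B: about -3, C: about -4, D: about +2. Region D is closest to zero.

D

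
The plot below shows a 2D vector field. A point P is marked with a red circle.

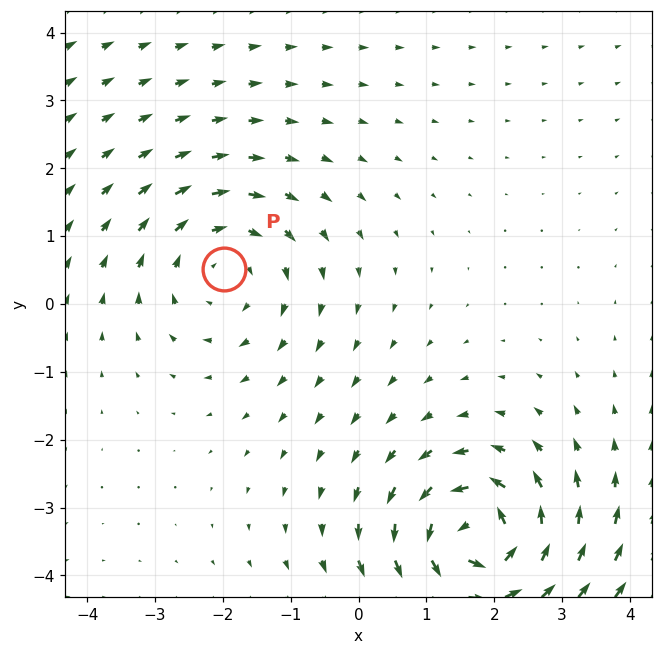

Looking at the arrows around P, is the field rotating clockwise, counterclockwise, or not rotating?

clockwise

Near P at (-2.0, 0.5) the arrows circulate clockwise. The curl (z-component) there is about -2; negative curl means clockwise rotation.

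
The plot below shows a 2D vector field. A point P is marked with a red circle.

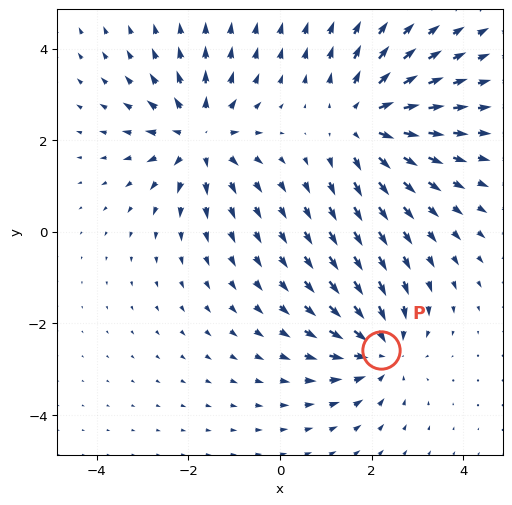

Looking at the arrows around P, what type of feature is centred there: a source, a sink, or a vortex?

sink

At P (2.2, -2.6) the arrows converge inward. Divergence about -4, curl ≈0 — negative divergence with near-zero curl is a sink.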